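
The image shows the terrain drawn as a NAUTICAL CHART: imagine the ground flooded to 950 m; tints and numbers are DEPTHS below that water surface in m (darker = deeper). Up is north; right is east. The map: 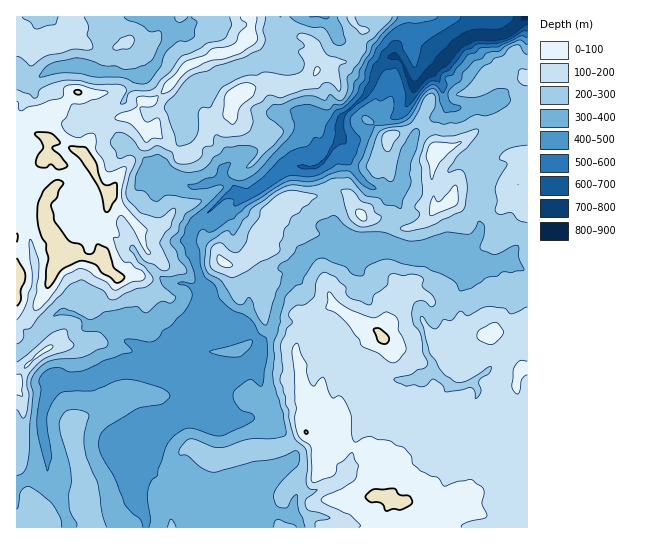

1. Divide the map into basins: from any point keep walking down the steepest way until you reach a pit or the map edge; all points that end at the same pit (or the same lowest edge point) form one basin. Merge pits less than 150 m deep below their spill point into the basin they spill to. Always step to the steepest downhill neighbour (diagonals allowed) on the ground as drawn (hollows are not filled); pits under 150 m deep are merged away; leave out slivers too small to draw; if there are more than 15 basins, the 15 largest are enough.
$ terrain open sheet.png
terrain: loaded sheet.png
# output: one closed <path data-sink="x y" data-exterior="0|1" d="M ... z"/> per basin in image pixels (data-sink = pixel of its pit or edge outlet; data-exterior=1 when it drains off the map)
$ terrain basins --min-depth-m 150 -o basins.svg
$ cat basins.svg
<path data-sink="526 17" data-exterior="1" d="M527 16l-176 0 1 5 11 10-4 20-8 9-17 3-8 5-8 1-11 12-14 4-20-1-6 3-21 2 7-8 0-12-12-22-15 6-13 2-27 12-33 34-10 0-10 16-15 0-17 10-8 7-10 19-48-20-19-2 1 397 511-1z"/><path data-sink="163 17" data-exterior="1" d="M250 16l-233 0-1 114 27 6 40 17 10-19 8-7 17-10 15 0 10-16 10 0 33-34 27-12 13-2 13-5 12-15 1-14z"/><path data-sink="325 17" data-exterior="1" d="M350 16l-99 0 0 17-10 13 12 23 0 12-2 5-6 3 16-1 12-4 20 1 10-2 7-3 8-11 8-1 8-5 17-3 9-11 0-11 3-7z"/>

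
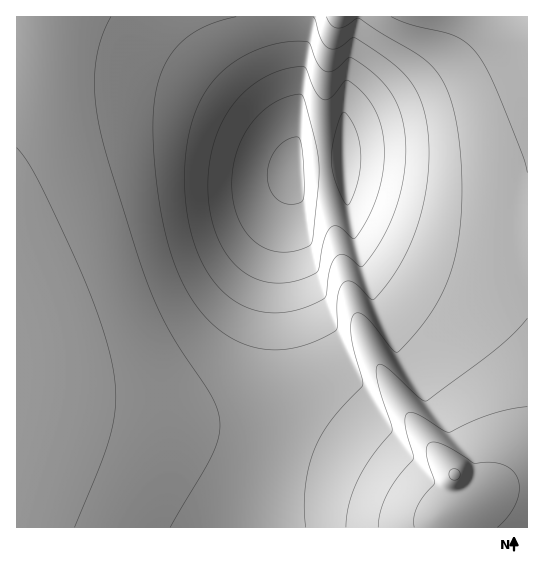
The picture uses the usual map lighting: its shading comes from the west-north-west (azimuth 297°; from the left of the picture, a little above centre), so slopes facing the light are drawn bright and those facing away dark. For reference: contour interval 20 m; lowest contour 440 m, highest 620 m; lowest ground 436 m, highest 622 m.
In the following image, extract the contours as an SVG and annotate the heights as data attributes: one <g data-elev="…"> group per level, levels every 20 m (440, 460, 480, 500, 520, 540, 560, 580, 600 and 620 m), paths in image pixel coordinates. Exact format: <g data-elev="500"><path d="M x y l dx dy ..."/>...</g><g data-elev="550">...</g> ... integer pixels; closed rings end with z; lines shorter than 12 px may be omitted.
<g data-elev="440"><path d="M285 203l-8-4-7-9-3-11 1-12 4-12 7-10 10-6 9-2 3 4 2 17 1 40-2 3-4 2-7 1z"/></g><g data-elev="460"><path d="M275 251l-10-3-10-6-8-8-7-11-5-13-3-13 0-15 1-15 3-14 6-14 7-12 8-10 10-10 11-6 12-5 11-2 2 3 3 9 10 37 3 19 0 21-6 56-3 6-9 4-14 3z"/><path d="M347 205l-4-5-7-17-5-21 4-27 4-16 4-7 6 5 6 12 4 12 2 13-1 15-3 14-6 17z"/></g><g data-elev="480"><path d="M267 282l-14-5-14-8-11-12-9-15-6-19-4-20-1-21 2-21 5-20 6-18 10-16 11-13 13-11 16-9 16-6 16-1 4 3 8 21 7 8 4 1 5-3 12-15 4-2 12 9 10 11 9 15 5 18 1 20-1 21-4 17-6 17-9 17-9 13-4 0-12-11-6-1-4 4-4 8-6 29-2 5-12 6-14 4-12 1z"/></g><g data-elev="500"><path d="M270 313l-20-4-19-10-16-16-13-20-9-25-6-28-3-31 2-30 5-24 8-22 10-17 14-16 18-12 21-10 23-6 21-1 4 3 7 18 8 9 4 1 5-2 13-12 4 0 22 15 15 16 9 16 7 20 2 22-2 26-5 25-9 25-12 23-15 20-4 0-13-11-8 0-4 4-4 8-5 31-12 6-15 6-15 2z"/></g><g data-elev="520"><path d="M313 17l2 3 6 18 6 9 4 2 6 0 14-11 4 0 38 25 18 19 9 17 7 23 2 27-1 29-6 33-11 31-14 28-19 25-4 4-3 0-16-15-5-3-5 1-4 4-3 8-1 32-2 5-14 8-16 6-15 4-15 1-22-3-22-9-18-14-18-20-13-23-11-28-9-34-6-38-3-39 0-31 4-25 7-20 11-17 16-15 20-10 25-7"/></g><g data-elev="540"><path d="M170 527l43-73 6-19 1-16-3-10-5-12-39-59-20-40-15-43-34-108-8-38-1-34 4-30 12-28"/><path d="M326 17l5 8 7 3 7-1 10-8 4-1 60 38 11 9 8 9 11 21 8 30 4 38 1 43-5 44-11 36-19 32-27 32-3 2-4-2-20-26-10-9-6-2-4 3-2 9 0 13 12 47-32 36-10 14-7 15-5 17-4 20-1 20 2 20"/></g><g data-elev="560"><path d="M75 527l26-63 10-31 5-30-2-29-11-44-21-56-44-94-11-19-10-13"/><path d="M527 318l-12 15-18 16-71 52-8-4-31-29-5-3-4 0-2 5 2 12 13 43 1 6-21 26-14 24-8 24-3 22"/><path d="M391 17l20 8 42 10 12 7 9 8 11 16 11 23 27 66 4 18"/></g><g data-elev="580"><path d="M527 407l-18 2-19 5-41 18-6-2-25-16-7-2-4 1-2 5 0 8 8 32-16 21-10 15-7 17-2 16"/></g><g data-elev="600"><path d="M497 527l13-13 8-16 1-13-5-12-7-6-8-4-10-1-15 1-25-16-15-5-6 3-2 6 8 32-11 14-6 10-3 11 0 9"/></g><g data-elev="620"><path d="M451 479l4 1 4-2 1-4-2-4-4-1-4 2-1 4z"/></g>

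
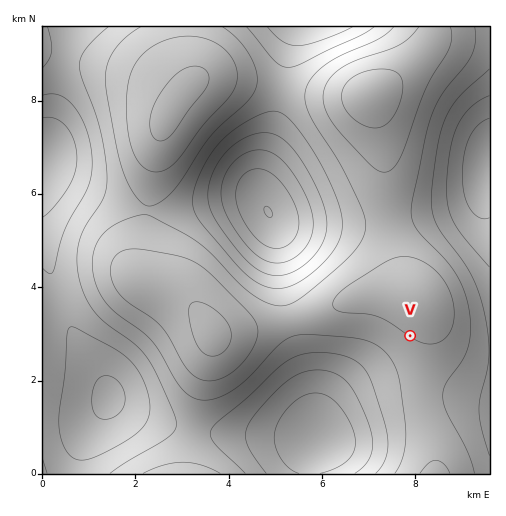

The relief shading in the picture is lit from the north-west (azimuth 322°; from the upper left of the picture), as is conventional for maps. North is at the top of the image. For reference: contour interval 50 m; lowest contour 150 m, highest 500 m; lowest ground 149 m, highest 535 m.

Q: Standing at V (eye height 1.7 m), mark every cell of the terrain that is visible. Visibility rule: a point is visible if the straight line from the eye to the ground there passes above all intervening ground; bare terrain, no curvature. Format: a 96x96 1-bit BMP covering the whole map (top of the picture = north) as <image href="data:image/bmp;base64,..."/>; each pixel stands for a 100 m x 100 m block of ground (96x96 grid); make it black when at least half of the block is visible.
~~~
<image width="96" height="96" href="data:image/bmp;base64,Qk2+BAAAAAAAAD4AAAAoAAAAYAAAAGAAAAABAAEAAAAAAIAEAAATCwAAEwsAAAIAAAAAAAAA////AAAAAAD/wA///////////8D4AB///////////+DgAB///////gP///iAAB//////+AD///8AAB//////8AB///8AAAf/////4AA///8AAAD/////wAAf//8AAAA/////wAAf//4AAAAP////wAAP//wAAAAD////gAAP//gAAAAA////gAAP//gAAAAAf///gAAP//AAAAAAP///gAAP/+AAAAAAH///gAAf/8AAAAAAD///gAAf/4AAAAAAD///gAA//4AAAAAAB///gAA//wAAAAAAB///gAB//gAAAAAAB///wAB//AAAAAAAB///wAB//AAAAAAAB///4AD/+AAAAAAAB///4AD/8AAAAAAAB///8AD/8AAAAAAAB////AD/4AAAAAAAB////wD/wAAAAAAAB////+H/wAAAAAAAB///////gAAAAAAAB///////gAAAAAAAB///////gAAAAAAAB///////gAAAAAAAB///////gAAAAAAAB///////gAAAAAAAB///H///AAAAAAAAD//wB//wAAAAAAAAD/+AAf/AAAAAAAAAH/4AAP+AAAAAAAAAH/wAAD4AAAAAAAAAP/AAAAAAAAAAAAAAf+AAAAAAAAAAAAAAf4AAAAAAAAAAAAAA/wAAAAAAAAAAAAAB/gAAAAAAAAAAAAAB/AAAAAAAAAAAAAAB8AAAAAAAAAAAAAAB4AAAAAAAAAAAAAABwAAAAAAAAAAAAAAAAAAAAAAAAAAAAAAAAAAAAAAAAAAAAAAAAAAAAAAAAAAAAAAAAAAAAAAAAAAAAAAAAAAAAAAAAAAAAAAAAAAAAAAAAAAAAAAAAAAAAAAAAAAAAAAAAAAAAAAAAAAAAAAAAAAAAAAAAAAAAAAAAAAAAAAAAAAAAAAAAAAAAAAAAAAAAAAAAAAAAAAAAAAAAAAAAAAAAAAAAAAAAAAAAAAAAAAAAAAAAAAAAAAAAAAAAAAAAAAAAAAAAAAAAAAAAAAAAAAAAAAAAAAAAAAAAAAAAAAAAAAAAAAAAAAAAAAAAAAAAAAAAAAAAAAAAAAAAAAAAAAAAAAAAAAAAAAAAAAAAAAAAAAAAAAAAAAAAAAAAAAAAAAAAAAAAAAAAAAAAAAAAAAAAAAAAAAAAAAAAAAAAAAAAAAAAAAAAAAAAAAAAAAAAAAAAAAAAAAAAAAAAAAAAAAAAAAAAAAAAAAAAAAAAAAAAAAAAAAAAAAAAAAAAAAAAAAAAAAAAAAAAAAAAAAAAAAAAAAAAAAAAAAAAAAAAAAAAAAAAAAAAAAAAAAAAAAAAAAAAAAAAAAAAAAAAAAAAAAAAAAAAAAAAAAAAAAAAAAAAAAAAAAAAAAAAAAAAAAAAAAAAAAAAAAAAAAAAAAAAAAAAAAAAAAAAAAAAAAAAAAAAAAAAAAAAAAAAAAAAAAAAAAAAAAAAAAAAAAAAAAAAAAAAAAAAAAAAAAAAAAAAAAAAAAAAAAAAAAAAAAAAAAAAAAAAAAAAAAAAAAAAAAAAAAAAAAAAAAAAAAAAAAAAAAAAAA="/>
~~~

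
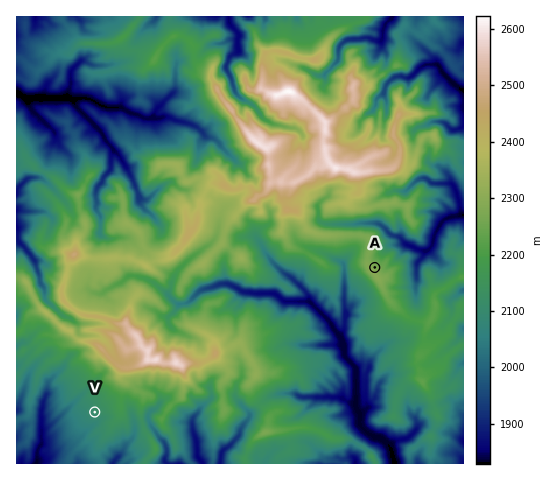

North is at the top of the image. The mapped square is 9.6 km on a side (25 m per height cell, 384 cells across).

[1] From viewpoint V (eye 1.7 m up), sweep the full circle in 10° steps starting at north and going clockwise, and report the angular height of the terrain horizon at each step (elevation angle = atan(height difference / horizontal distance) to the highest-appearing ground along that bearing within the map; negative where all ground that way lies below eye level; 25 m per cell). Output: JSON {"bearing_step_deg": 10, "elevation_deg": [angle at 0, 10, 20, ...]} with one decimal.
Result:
{"bearing_step_deg": 10, "elevation_deg": [13.3, 15.5, 16.9, 17.9, 16.4, 15.5, 12.9, 8.1, 7.4, 6.9, 5.8, 4.8, 4.3, 3.6, 2.4, 1.3, 0.1, -0.8, -1.9, -3.3, -4.9, -5.8, -6.6, -6.4, -5.9, -4.5, -4.1, -3.0, -1.8, -1.0, -0.1, 1.3, 2.0, 3.9, 7.9, 10.0]}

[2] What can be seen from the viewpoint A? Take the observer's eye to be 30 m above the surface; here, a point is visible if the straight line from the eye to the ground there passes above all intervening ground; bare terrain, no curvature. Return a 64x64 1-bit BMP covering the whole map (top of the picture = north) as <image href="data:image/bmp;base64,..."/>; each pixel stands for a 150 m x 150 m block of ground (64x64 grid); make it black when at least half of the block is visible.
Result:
<image width="64" height="64" href="data:image/bmp;base64,Qk0+AgAAAAAAAD4AAAAoAAAAQAAAAEAAAAABAAEAAAAAAAACAAATCwAAEwsAAAIAAAAAAAAA////AAAAAAAAAAAAAAAQAAAAAAAAADAAAAAAAAAAYAAAAAAAAAPAAAAAAAAYHwAAAAAAAB//AAAAAAAACPoaAAAAAAAf+A4AAAAAAA/cBgAAAAAAAAAGAAAAAAAAAAYAAAAAAABAAwAAAAAAN/AA4AAAAAA/+AB4AAABhD/8AIAAABuMf/gAwAAAOw7/4ABwAAA4D/4AAHAAAHge/+AAYAAA+H7/wAAgAADw/v/AAOAAAPAef4AB8AAAxB58AAAwAQBYH/AAADADAHGGAQAAMAGAQMACAAAcAYQAwDwACAcAABBQeAgcJwAAMDDwCDoHAIACAOAwOA8AAAEAwfw4DwAAAMYB/zgOAAAA4gN/4M4AAAByAkADhAAAADMCwAeAAAAAMAPNDwAAAAAgAM//AAAAACBg4cAAAAAAAAPg4AAAAAAAD/AAAAAAAAAA//8AAAAAAAA//4AAAAAAAAgCgAAAAAAAAAAAAAAAAAAAAAAAAAAAAAAAAAAAAAAAAAAQAAAAAAAAAAAAAAAAAAAAAAAAAAAAAAAAAAAAAAAAAAAAAAAAAAAAAAAAAAAAAAAAAAAAAAAAAAAAAAAAAAAAAAAAAAAAAAAAAAAAAAAAAAAAAAAAAAAAAAAAAAAAAAAAAAAAAAAAAAAAAAAAAAAAAAAAAAAAAAAAAAAAAAAAAAAAAAAAAAAAAA=="/>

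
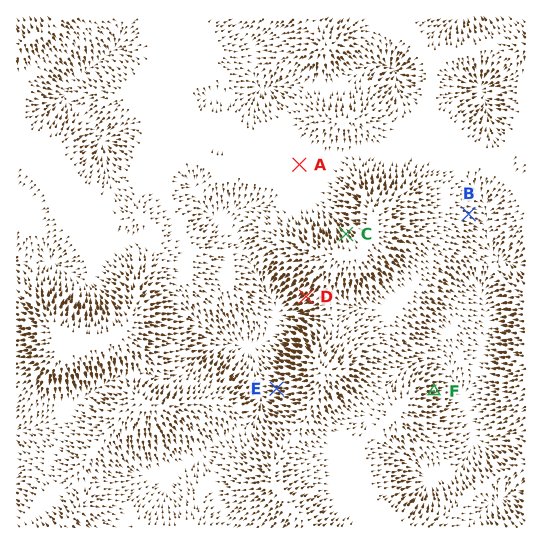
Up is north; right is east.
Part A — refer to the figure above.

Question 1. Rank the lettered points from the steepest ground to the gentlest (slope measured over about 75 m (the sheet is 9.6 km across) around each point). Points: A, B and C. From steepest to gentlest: C B A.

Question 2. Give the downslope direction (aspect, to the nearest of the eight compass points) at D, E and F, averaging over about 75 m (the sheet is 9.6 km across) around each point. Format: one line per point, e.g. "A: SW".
D: SW
E: W
F: E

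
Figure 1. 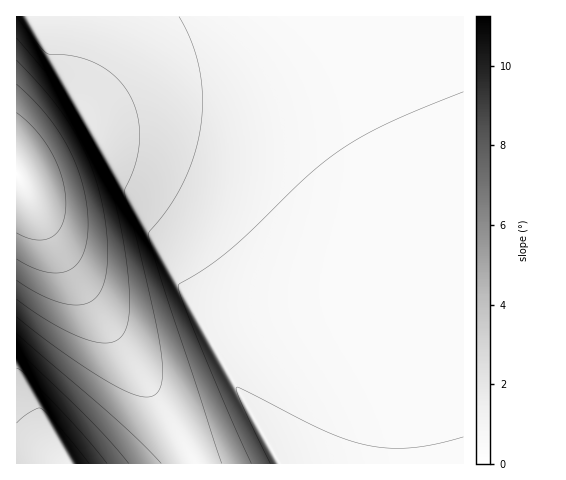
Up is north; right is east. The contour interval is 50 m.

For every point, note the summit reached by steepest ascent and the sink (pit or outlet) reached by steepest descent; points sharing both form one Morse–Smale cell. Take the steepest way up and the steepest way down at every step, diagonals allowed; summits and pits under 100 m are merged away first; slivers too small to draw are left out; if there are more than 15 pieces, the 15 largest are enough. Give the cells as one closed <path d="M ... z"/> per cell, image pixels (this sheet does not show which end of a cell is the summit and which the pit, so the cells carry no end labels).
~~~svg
<path d="M463 16l-405 1-1 50-26 23-15 18 0 66 58 100 95 143 17 30 7 17 271-1z"/><path d="M17 175l-1 288 176 1-3-12-20-35-95-143z"/><path d="M57 16l-41 1 1 90 4-6 36-34z"/>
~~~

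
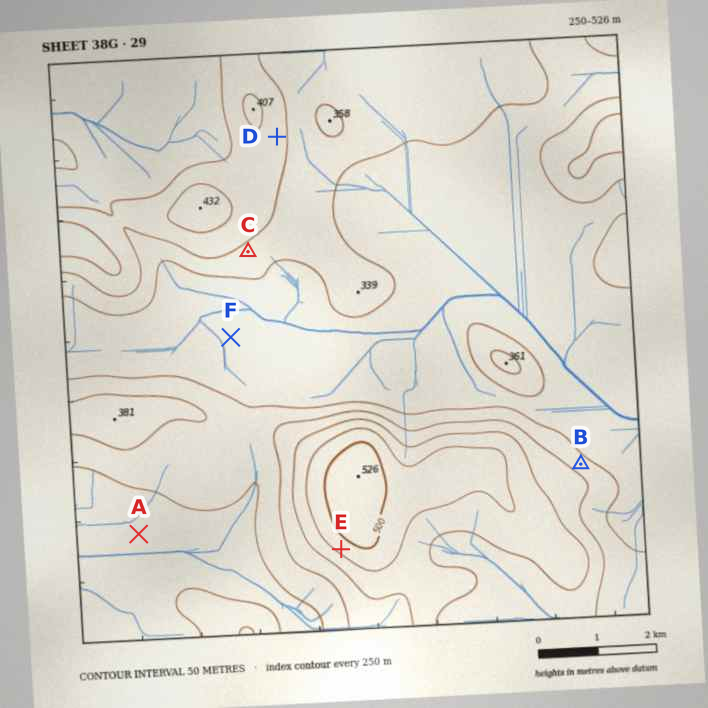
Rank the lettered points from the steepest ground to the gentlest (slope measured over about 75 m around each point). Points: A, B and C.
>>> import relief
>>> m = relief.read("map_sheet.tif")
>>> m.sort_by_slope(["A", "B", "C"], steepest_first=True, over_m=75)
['B', 'C', 'A']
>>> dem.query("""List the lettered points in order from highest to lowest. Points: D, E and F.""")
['E', 'D', 'F']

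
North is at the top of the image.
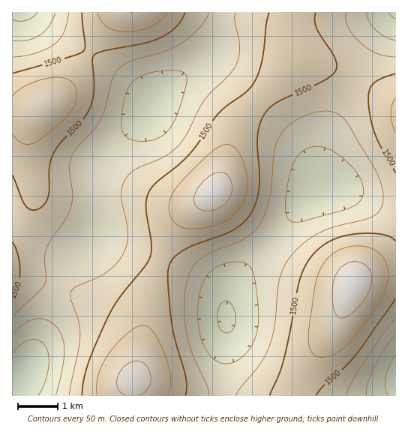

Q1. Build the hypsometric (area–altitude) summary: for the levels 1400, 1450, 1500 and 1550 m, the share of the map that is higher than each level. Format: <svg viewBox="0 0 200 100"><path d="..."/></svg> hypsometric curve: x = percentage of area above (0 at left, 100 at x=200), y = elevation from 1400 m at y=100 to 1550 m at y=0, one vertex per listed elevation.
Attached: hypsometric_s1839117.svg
<svg viewBox="0 0 200 100"><path d="M174 100l-50-33-53-34-45-33"/></svg>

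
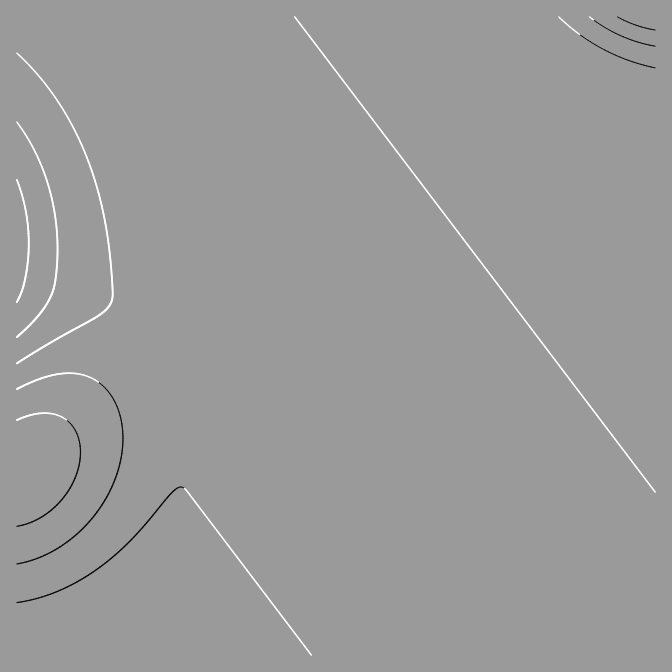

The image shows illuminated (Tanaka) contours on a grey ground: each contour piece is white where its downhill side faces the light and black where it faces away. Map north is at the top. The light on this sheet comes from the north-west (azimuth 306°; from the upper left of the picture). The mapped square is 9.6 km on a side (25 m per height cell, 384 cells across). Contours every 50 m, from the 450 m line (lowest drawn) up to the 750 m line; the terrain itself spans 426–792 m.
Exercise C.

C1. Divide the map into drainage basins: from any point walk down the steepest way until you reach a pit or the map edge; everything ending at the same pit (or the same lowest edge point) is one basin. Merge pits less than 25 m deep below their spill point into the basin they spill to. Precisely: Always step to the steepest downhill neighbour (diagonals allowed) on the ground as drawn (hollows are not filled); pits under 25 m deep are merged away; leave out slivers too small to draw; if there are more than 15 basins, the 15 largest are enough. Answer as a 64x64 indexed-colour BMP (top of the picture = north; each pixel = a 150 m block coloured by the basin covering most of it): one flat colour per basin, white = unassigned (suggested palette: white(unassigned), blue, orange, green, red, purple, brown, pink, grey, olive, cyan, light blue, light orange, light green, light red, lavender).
<image width="64" height="64" href="data:image/bmp;base64,Qk12CAAAAAAAAHYAAAAoAAAAQAAAAEAAAAABAAQAAAAAAAAIAAATCwAAEwsAABAAAAAAAAAA////ALR3HwAOf/8ALKAsACgn1gC9Z5QAS1aMAMJ34wB/f38AIr28AM++FwDox64AeLv/AIrfmACWmP8A1bDFABERERERERERERERERERERERERERERERERERERERERERERERERERERERERERERERERERERERERERERERERERERERERERERERERERERERERERERERERERERERERERERERERERERERERERERERERERERERERERERERERERERERERERERERERERERERERERERERERERERERERERERERERERERERERERERERERERERERERERERERERERERERERERERERERERERERERERERERERERERERERERERERERERERERERERERERERERERERERERERERERERERERERERERERERERERERERERERERERERERERERERERERERERERERERERERERERERERERERERERERERERERERERERERERERERERERERERERERERERERERERERERERERERERERERERERERERERERERERERERERERERERERERERERERERERERERERERERERERERERERERERERERERERERERERERERERERERERERERERERERERERERERERERERERERERERERERERERERERERERERERERERERERERERERERERERERERERERERERERERERERERERERERERERERERERERERERERERERERERERERERERERERERERERERERERERERERERERERERERERERERERERERERERERERERERERERERERERERERERERERERERERERERERERERERERERERERERERERERERERERERERERERERERIhEREREREREREREREREREREREREREREREREREREREREiIRERERERERERERERERERERERERERERERERERERERESIiERERERERERERERERERERERERERERERERERERERERIiIhEREREREREREREREREREREREREREREREREREREREiIiIRERERERERERERERERERERERERERERERERERERESIiIiERERERERERERERERERERERERERERERERERERERIiIiIhEREREREREREREREREREREREREREREREREREREiIiIiIRERERERERERERERERERERERERERERERERERESIiIiIiIRERERERERERERERERERERERERERERERERERIiIiIiIiEREREREREREREREREREREREREREREREREREiIiIiIiIhERERERERERERERERERERERERERERERERESIiIiIiIiIhERERERERERERERERERERERERERERERERIiIiIiIiIiIREREREREREREREREREREREREREREREREiIiIiIiIiIiIRERERERERERERERERERERERERERERESIiIiIiIiIiIiERERERERERERERERERERERERERERERIiIiIiIiIiIiIiEREREREREREREREREREREREREREREiIiIiIiIiIiIiIhERERERERERERERERERERERERERESIiIiIiIiIiIiIiIRERERERERERERERERERERERERERIiIiIiIiIiIiIiIiIREREREREREREREREREREREREREiIiIiIiIiIiIiIiIiERERERERERERERERERERERERESIiIiIiIiIiIiIiIiIhERERERERERERERERERERERERIiIiIiIiIiIiIiIiIiIhEREREREREREREREREREREREiIiIiIiIiIiIiIiIiIiIRERERERERERERERERERERESIiIiIiIiIiIiIiIiIiIiERERERERERERERERERERERIiIiIiIiIiIiIiIiIiIiIiEREREREREREREREREREREiIiIiIiIiIiIiIiIiIiIiIhERERERERERERERERERESIiIiIiIiIiIiIiIiIiIiIiIRERERERERERERERERERIiIiIiIiIiIiIiIiIiIiIiIiEREREREREREREREREREiIiIiIiIiIiIiIiIiIiIiIiIiERERERERERERERERESIiIiIiIiIiIiIiIiIiIiIiIiIhERERERERERERERERIiIiIiIiIiIiIiIiIiIiIiIiIiIREREREREREREREREiIiIiIiIiIiIiIiIiIiIiIiIiIiIRERERERERERERESIiIiIiIiIiIiIiIiIiIiIiIiIiIiERERERERERERERIiIiIiIiIiIiIiIiIiIiIiIiIiIiIhEREREREREREREiIiIiIiIiIiIiIiIiIiIiIiIiIiIiIhERERERERERESIiIiIiIiIiIiIiIiIiIiIiIiIiIiIiIRERERERERERIiIiIiIiIiIiIiIiIiIiIiIiIiIiIiIiEREREREREREiIiIiIiIiIiIiIiIiIiIiIiIiIiIiIiIiERERERERESIiIiIiIiIiIiIiIiIiIiIiIiIiIiIiIiIhERERERERIiIiIiIiIiIiIiIiIiIiIiIiIiIiIiIiIiIREREREREiIiIiIiIiIiIiIiIiIiIiIiIiIiIiIiIiIiERERERESIiIiIiIiIiIiIiIiIiIiIiIiIiIiIiIiIiIiERERERIiIiIiIiIiIiIiIiIiIiIiIiIiIiIiIiIiIiIREREREiIiIiIiIiIiIiIiIiIiIiIiIiIiIiIiIiIiIiERERESIiIiIiIiIiIiIiIiIiIiIiIiIiIiIiIiIiIiIhERER"/>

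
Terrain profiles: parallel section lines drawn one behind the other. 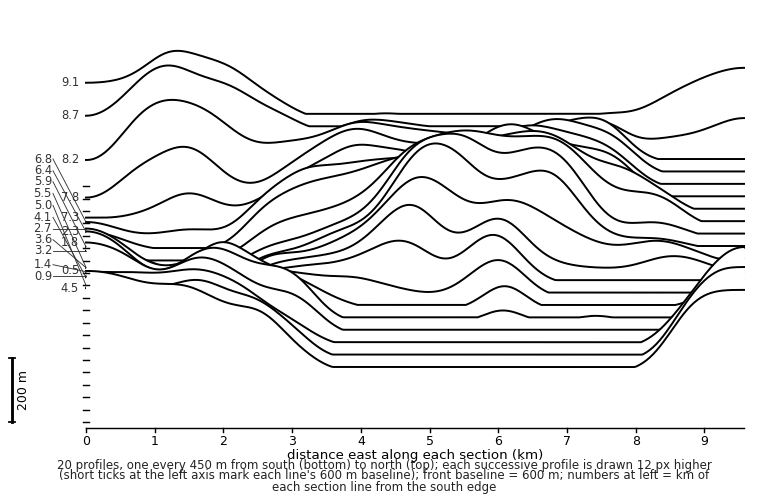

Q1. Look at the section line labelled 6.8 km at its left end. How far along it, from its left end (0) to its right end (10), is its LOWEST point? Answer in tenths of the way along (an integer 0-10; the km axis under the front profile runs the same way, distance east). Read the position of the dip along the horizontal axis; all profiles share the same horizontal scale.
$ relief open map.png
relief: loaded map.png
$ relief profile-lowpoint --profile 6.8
1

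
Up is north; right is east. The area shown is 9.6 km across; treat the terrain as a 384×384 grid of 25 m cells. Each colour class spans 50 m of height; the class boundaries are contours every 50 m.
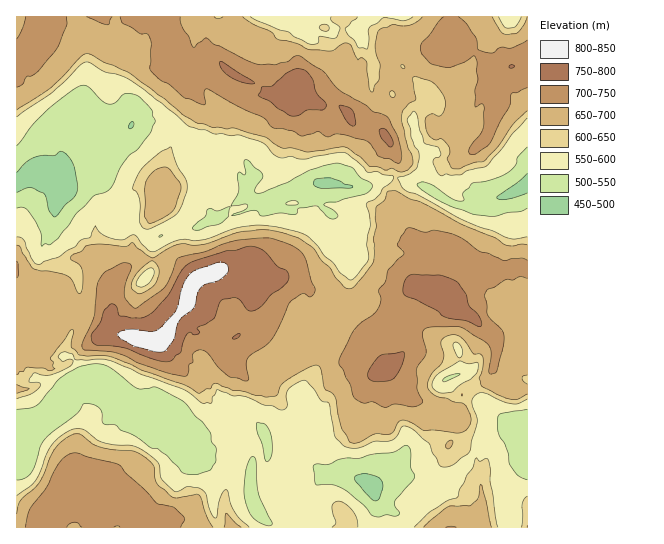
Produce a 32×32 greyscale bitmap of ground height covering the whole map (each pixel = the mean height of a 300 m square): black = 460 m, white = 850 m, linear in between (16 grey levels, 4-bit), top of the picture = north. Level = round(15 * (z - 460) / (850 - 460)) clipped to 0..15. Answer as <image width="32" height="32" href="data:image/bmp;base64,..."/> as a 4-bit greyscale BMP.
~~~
<image width="32" height="32" href="data:image/bmp;base64,Qk12AgAAAAAAAHYAAAAoAAAAIAAAACAAAAABAAQAAAAAAAACAAATCwAAEwsAABAAAAAAAAAAAAAAABEREQAiIiIAMzMzAERERABVVVUAZmZmAHd3dwCIiIgAmZmZAKqqqgC7u7sAzMzMAN3d3QDu7u4A////AJqqqqqqmGdTVVVlRFaIh1aKqqqqqYdmRFVVZCNVZ3dVaKqqqoZmVTVVREITRVV2VTaaqqh1RFVFVUMyIzVVZlM0iZiHZDNFRFVVRDM1ZlVDM2d2VDMzRVNVVWdmVndlMzM1VDMzM1VUVVV4h2eIZTNDM0MzMzVVVWVWiImYh2VUZTMzMzRnZnd1V4qqqGZmd2ZTM0VomImYh2eay6hUaIeIdlZ5u6iamIiIqry5dmiIiHerzu66qqmIiJq7qXaJmIiHnN3ey6qqmIiJqqmZqoiIiIu6vdy6uqiIiJqqvMmIiIiKqJvtzMypmIiKvMypiIiHiqZp3tzMyphnirzLqpmGZ4iYeLzdzLqHVXmqqqqqZVZ3d2eIm7updVV4qqqYd1Q1VVVUVFZ3dlVVeJmYdlVTI1VVd1Q0RERUVXiIdkREMgI1VYhlVDMzM0VndkQzIhEBM1aIZVQ0QyEjVlRVQzEQATNFd1VUNFVDNXd1Z2VDMiIzNFZVVVVndmeadWiYVEMzMzNFVWZniZmZqmZ4inVTMzMyNWeIiaqqu6hneIqXdUMzM1eJiarMy7mIdmiaqIhkRVV4qqq7zMqId3Z4iqmphlZomqqrqqyoh3h4iIqqqph3iJqqqYiJh4d4iaqZqqqoiIiaqYiIdlZleImqqIiaqYmaqpiIdlVVZWd4mohm"/>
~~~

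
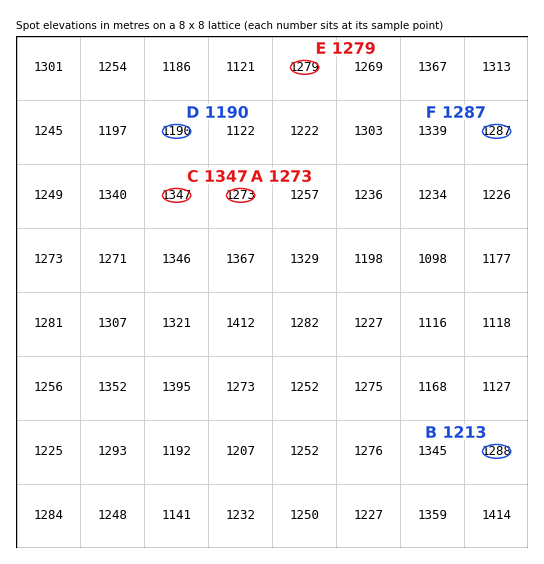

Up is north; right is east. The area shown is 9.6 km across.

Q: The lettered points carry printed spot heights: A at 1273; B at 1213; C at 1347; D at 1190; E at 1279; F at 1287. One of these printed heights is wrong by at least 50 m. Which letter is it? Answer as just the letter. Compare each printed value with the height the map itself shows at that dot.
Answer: B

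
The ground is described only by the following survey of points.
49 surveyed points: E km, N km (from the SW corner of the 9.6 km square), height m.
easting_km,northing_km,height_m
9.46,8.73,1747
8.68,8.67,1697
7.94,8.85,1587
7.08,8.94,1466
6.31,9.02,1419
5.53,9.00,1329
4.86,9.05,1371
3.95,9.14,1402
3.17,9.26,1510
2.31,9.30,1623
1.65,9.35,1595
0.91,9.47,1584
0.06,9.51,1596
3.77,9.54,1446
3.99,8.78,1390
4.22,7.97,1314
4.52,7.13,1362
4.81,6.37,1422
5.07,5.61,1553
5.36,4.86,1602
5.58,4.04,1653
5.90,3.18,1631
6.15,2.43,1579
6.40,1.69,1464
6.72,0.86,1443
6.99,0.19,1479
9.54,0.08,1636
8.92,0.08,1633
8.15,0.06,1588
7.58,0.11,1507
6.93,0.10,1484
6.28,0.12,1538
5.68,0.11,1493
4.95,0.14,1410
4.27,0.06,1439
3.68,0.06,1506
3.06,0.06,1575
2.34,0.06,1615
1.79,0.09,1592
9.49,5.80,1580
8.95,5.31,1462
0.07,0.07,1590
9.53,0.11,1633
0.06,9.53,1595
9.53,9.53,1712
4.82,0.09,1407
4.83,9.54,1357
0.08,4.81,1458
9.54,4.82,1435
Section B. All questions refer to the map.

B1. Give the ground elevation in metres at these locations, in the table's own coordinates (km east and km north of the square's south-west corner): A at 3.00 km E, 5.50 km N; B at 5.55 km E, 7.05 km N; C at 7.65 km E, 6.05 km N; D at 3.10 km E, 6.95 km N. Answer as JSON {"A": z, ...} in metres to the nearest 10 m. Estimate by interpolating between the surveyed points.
{"A": 1520, "B": 1450, "C": 1570, "D": 1430}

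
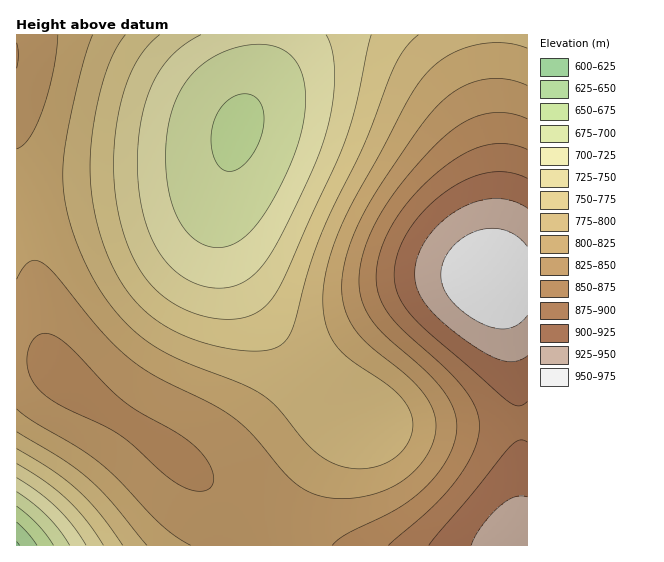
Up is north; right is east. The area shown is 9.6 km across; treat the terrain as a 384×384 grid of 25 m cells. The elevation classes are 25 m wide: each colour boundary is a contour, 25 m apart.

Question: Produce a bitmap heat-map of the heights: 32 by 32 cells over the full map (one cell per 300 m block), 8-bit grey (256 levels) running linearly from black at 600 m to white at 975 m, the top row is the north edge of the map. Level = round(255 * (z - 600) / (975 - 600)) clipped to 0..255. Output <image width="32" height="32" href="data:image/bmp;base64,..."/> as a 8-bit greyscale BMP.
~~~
<image width="32" height="32" href="data:image/bmp;base64,Qk02CAAAAAAAADYEAAAoAAAAIAAAACAAAAABAAgAAAAAAAAEAAATCwAAEwsAAAABAAAAAAAAAAAAAAEBAQACAgIAAwMDAAQEBAAFBQUABgYGAAcHBwAICAgACQkJAAoKCgALCwsADAwMAA0NDQAODg4ADw8PABAQEAAREREAEhISABMTEwAUFBQAFRUVABYWFgAXFxcAGBgYABkZGQAaGhoAGxsbABwcHAAdHR0AHh4eAB8fHwAgICAAISEhACIiIgAjIyMAJCQkACUlJQAmJiYAJycnACgoKAApKSkAKioqACsrKwAsLCwALS0tAC4uLgAvLy8AMDAwADExMQAyMjIAMzMzADQ0NAA1NTUANjY2ADc3NwA4ODgAOTk5ADo6OgA7OzsAPDw8AD09PQA+Pj4APz8/AEBAQABBQUEAQkJCAENDQwBEREQARUVFAEZGRgBHR0cASEhIAElJSQBKSkoAS0tLAExMTABNTU0ATk5OAE9PTwBQUFAAUVFRAFJSUgBTU1MAVFRUAFVVVQBWVlYAV1dXAFhYWABZWVkAWlpaAFtbWwBcXFwAXV1dAF5eXgBfX18AYGBgAGFhYQBiYmIAY2NjAGRkZABlZWUAZmZmAGdnZwBoaGgAaWlpAGpqagBra2sAbGxsAG1tbQBubm4Ab29vAHBwcABxcXEAcnJyAHNzcwB0dHQAdXV1AHZ2dgB3d3cAeHh4AHl5eQB6enoAe3t7AHx8fAB9fX0Afn5+AH9/fwCAgIAAgYGBAIKCggCDg4MAhISEAIWFhQCGhoYAh4eHAIiIiACJiYkAioqKAIuLiwCMjIwAjY2NAI6OjgCPj48AkJCQAJGRkQCSkpIAk5OTAJSUlACVlZUAlpaWAJeXlwCYmJgAmZmZAJqamgCbm5sAnJycAJ2dnQCenp4An5+fAKCgoAChoaEAoqKiAKOjowCkpKQApaWlAKampgCnp6cAqKioAKmpqQCqqqoAq6urAKysrACtra0Arq6uAK+vrwCwsLAAsbGxALKysgCzs7MAtLS0ALW1tQC2trYAt7e3ALi4uAC5ubkAurq6ALu7uwC8vLwAvb29AL6+vgC/v78AwMDAAMHBwQDCwsIAw8PDAMTExADFxcUAxsbGAMfHxwDIyMgAycnJAMrKygDLy8sAzMzMAM3NzQDOzs4Az8/PANDQ0ADR0dEA0tLSANPT0wDU1NQA1dXVANbW1gDX19cA2NjYANnZ2QDa2toA29vbANzc3ADd3d0A3t7eAN/f3wDg4OAA4eHhAOLi4gDj4+MA5OTkAOXl5QDm5uYA5+fnAOjo6ADp6ekA6urqAOvr6wDs7OwA7e3tAO7u7gDv7+8A8PDwAPHx8QDy8vIA8/PzAPT09AD19fUA9vb2APf39wD4+PgA+fn5APr6+gD7+/sA/Pz8AP39/QD+/v4A////ABsqO0tba3mFjpabnqChoaGio6Woq6+zucDHz9bc4eTlKThHV2Z1go2WnaGjpKSko6KioqOlp6uxt7/I0Nje4uM5R1ZkcoCLlZ2ipqeop6WjoZ+dnZ2eoaattb/J0dne4ExZZnN/ipSdo6epqqmopaKem5iWlJWXm6KrtcDK0tjbX2p2gYuUnKOoqqyrqqejn5uWko6Mi42Rl6GsuMPM09Vxe4WOlp2jqKusrKuopaCclpGLh4SDhIeOmKSwvMbN0IKLk5qgpairrKyrqKWhnZeRi4aBfXx9gYiSn6u4wsnMkZifpKeqq6yrqqekoZyYko2HgX15eHp+hZCcqbbAyMqcoqeqrKyrqqilop6blpKNiIN+e3l4en+Hkp+suMLJy6OprK6trKmmop+bl5OPi4eDgH17e3x/hY6ZprK+x83Pp6yurqyppKCblpKOioeEgX9+fX1/goePmKSwvMfP1NWpra6sqaSemJKNiISBfnx7e3x+gYWLkpqlsLzH0djc3KisrKmknpeQiYN+end1dXV3en+Fi5Odp7K+ydPc4uXkpqmopZ+Xj4d/eXNwbWxtb3N5gIiSnKezv8vW3+fs7eujpaSfmJCHfnVuaWVjY2Vpb3aAi5eksb7K1uHp8PT08Z+hn5qSiX91bGVgXFpbXWJqdH+Mmqm3xdPf6fH3+fn1nJ2blYyCeG1kXVdUUlNWXGVwfYybq7vJ1+Pt9fr8+/eZmpeQh31yZ15WUExLTFBWX2t5iZmqusnX4+30+fv69paXk4yDeG1iWFBKRkVGSlBaZnSElaa2xtTf6fD19/bylJSQiX90aV5UTEZCQEFESlRgbn6On7C/zdni6u7w8OyTko6GfHFmWlBIQj48PD9FTlpod4eYqLfF0Nrh5ujo5JORjIR6b2NYTkY/Ozg4O0BJVGFwf4+frrvG0Nfc39/ck5GLg3luYldNRD04NjU3PEROW2h3h5aksbzFzdLV1dKVkouDeG1hVkxDPDc0MzU5QElVYnB+jZqnsrvCx8rLyZeTjIN5bWFWTEM8NjMxMjY8RVBcaXeFkp6osbi9wMG/mpWOhHpuYldMQzw2MjAxNDpCTFhkcX6LlqCpr7S3uLaemJCGe3BkWE5FPTczMTEzOEBJVGBteYWQmaGnrK6vraGbkoh9cmZbUEc/OTQyMjQ4P0hSXWl1gIqTmqCkpqelpJ2Vi4B1aV5US0M8NzU0NTlASFFcZnF8hY2UmZyenp2noJeNg3htYlhPSEE8OTg5PEJJUVtkbniAh42SlZeXlaihmZCGfHJoXlZOSENAPj5BRUtSWmNsdHuCh4uOj4+Np6GakomAd25mXldRTEhGRUdKT1RbYmlwdnyAhIaHiIY="/>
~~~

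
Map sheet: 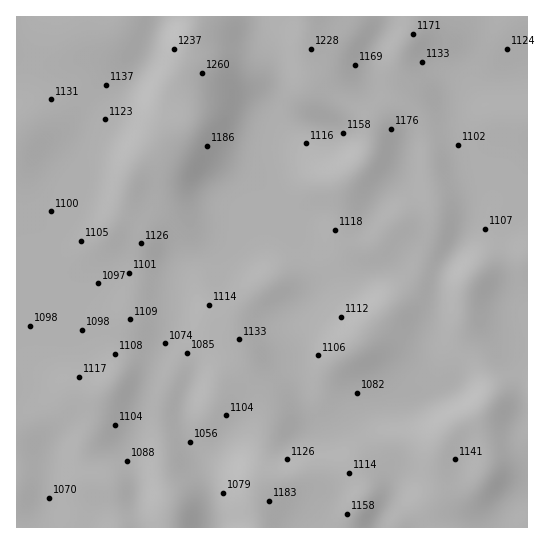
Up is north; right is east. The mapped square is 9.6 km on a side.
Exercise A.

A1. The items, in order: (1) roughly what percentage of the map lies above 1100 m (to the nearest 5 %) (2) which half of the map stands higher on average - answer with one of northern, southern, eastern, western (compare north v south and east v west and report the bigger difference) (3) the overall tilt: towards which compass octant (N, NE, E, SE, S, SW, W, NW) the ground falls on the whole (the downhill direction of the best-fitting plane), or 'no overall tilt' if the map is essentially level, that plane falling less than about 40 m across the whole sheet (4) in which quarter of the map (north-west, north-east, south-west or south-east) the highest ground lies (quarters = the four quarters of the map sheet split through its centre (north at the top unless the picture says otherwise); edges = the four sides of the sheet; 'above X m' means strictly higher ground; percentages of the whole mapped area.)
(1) About 75 % of the map lies above 1100 m.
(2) The northern half stands higher on average than the southern half.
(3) The general tilt is down to the south (the land rises towards the north).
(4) The highest point lies in the north-west quarter of the map.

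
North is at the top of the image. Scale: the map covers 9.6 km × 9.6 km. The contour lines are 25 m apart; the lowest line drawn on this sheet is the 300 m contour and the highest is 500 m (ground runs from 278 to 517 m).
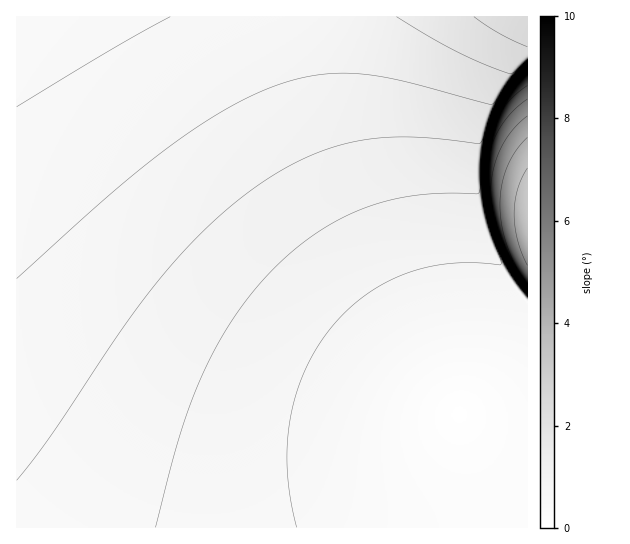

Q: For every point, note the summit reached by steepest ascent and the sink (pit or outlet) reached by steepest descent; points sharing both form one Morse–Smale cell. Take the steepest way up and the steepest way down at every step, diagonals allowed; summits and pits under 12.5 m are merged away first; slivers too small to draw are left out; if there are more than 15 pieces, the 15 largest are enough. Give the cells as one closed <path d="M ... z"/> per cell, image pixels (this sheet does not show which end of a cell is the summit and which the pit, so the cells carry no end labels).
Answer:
<path d="M307 16l-291 1 1 511 452-1-1-40-8-72-68-125-27-55-22-53-18-51-9-37-7-41z"/><path d="M519 16l-211 1 1 36 7 41 9 37 18 51 22 53 27 55 68 125 8 72 2 41 58-1 0-225-20-23-17-32-11-30-5-32 0-36 9-50 16-45 20-36z"/><path d="M527 16l-6 0-4 5-25 53-11 36-6 39 1 48 9 37 16 35 25 32 2 0z"/>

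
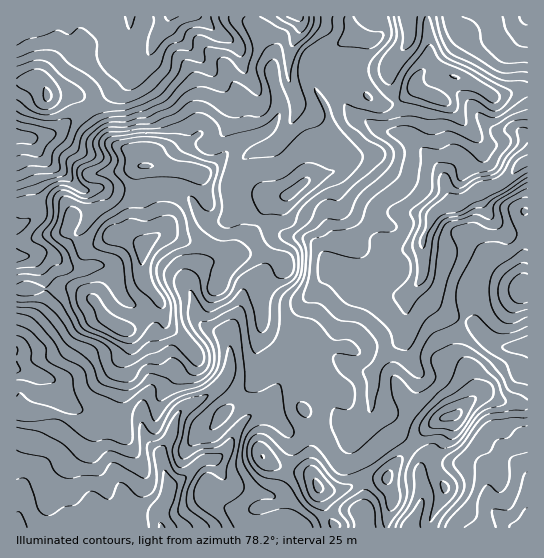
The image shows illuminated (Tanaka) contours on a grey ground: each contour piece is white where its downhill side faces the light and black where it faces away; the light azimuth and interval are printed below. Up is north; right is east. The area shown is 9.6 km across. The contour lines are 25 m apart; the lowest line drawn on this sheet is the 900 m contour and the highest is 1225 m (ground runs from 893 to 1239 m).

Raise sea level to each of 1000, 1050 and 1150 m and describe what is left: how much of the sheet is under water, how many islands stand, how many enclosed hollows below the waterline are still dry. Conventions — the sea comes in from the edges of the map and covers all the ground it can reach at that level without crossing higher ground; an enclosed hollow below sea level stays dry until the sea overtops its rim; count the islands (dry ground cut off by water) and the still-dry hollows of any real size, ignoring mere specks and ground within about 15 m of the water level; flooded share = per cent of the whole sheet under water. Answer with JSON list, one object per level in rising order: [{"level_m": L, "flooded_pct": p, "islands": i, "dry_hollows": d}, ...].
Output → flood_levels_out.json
[{"level_m": 1000, "flooded_pct": 25, "islands": 0, "dry_hollows": 0}, {"level_m": 1050, "flooded_pct": 52, "islands": 0, "dry_hollows": 0}, {"level_m": 1150, "flooded_pct": 92, "islands": 1, "dry_hollows": 0}]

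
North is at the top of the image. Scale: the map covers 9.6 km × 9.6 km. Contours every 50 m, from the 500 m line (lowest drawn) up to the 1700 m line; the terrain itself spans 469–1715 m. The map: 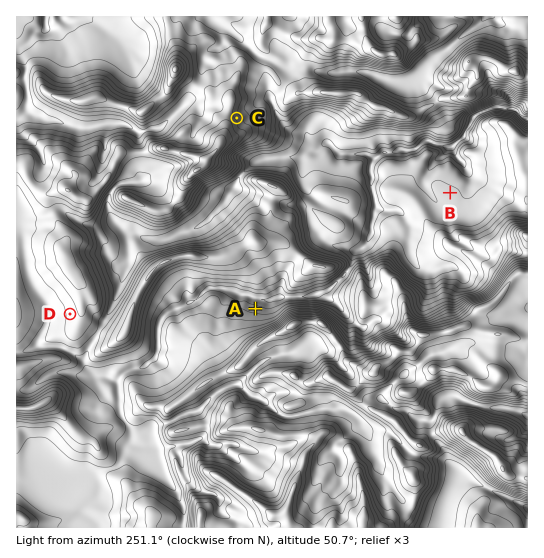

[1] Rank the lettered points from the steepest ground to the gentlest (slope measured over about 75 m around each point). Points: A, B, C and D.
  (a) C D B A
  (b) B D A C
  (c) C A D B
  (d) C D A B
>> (c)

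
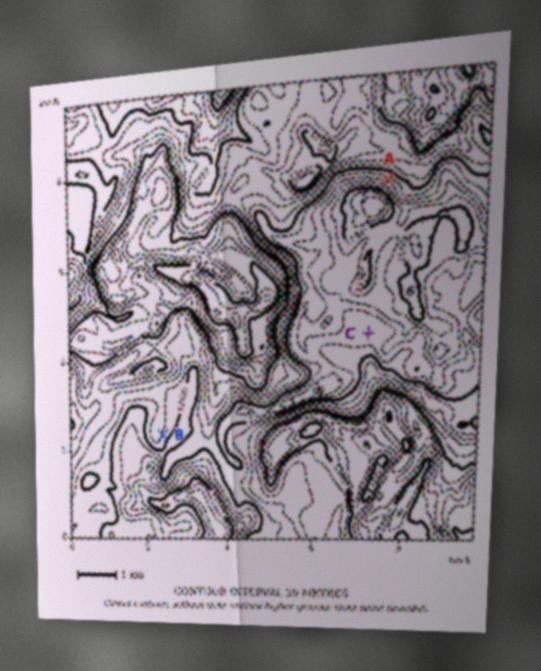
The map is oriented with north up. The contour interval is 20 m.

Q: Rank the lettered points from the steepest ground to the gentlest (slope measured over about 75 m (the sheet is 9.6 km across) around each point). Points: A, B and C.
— A B C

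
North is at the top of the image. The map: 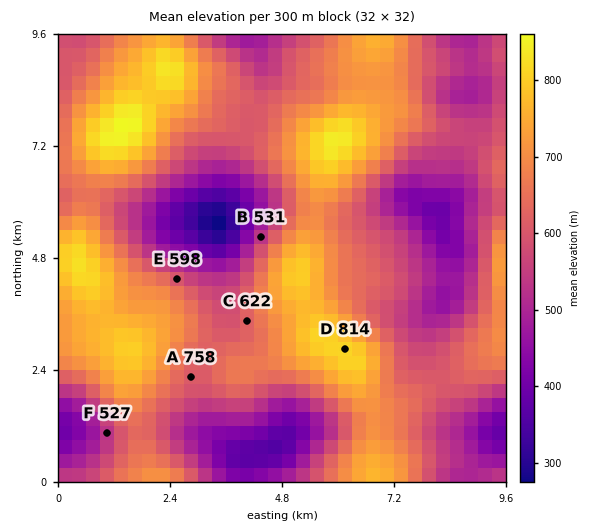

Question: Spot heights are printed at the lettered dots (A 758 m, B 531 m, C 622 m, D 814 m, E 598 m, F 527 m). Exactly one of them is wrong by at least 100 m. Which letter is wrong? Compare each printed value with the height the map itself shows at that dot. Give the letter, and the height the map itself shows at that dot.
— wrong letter A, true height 608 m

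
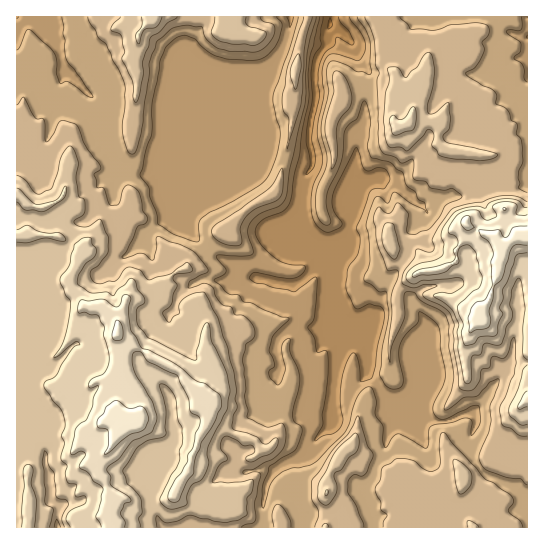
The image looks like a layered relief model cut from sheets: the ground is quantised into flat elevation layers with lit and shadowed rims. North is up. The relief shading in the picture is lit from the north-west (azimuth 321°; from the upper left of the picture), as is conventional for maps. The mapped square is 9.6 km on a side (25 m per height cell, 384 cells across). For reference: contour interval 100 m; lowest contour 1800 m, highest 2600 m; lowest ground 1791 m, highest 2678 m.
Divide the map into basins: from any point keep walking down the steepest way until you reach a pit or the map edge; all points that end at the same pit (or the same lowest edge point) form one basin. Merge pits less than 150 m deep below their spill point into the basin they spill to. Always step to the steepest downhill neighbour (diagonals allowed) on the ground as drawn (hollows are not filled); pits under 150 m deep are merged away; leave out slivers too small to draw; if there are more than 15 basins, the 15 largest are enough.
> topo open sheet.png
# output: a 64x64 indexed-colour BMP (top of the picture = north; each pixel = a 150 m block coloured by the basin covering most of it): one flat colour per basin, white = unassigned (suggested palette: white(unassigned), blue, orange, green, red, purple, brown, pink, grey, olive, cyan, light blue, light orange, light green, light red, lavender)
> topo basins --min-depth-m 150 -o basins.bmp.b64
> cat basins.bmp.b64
<image width="64" height="64" href="data:image/bmp;base64,Qk12CAAAAAAAAHYAAAAoAAAAQAAAAEAAAAABAAQAAAAAAAAIAAATCwAAEwsAABAAAAAAAAAA////ALR3HwAOf/8ALKAsACgn1gC9Z5QAS1aMAMJ34wB/f38AIr28AM++FwDox64AeLv/AIrfmACWmP8A1bDFACIiIiIRERERERERERERERERERERERERERERERERERERIiIiIiIhEREREREREREREREREREREREREREREREREREiIiIiIiIRERERERERERERERERERERERERERERERERESIiIiIiIhERERERERERERERERERERERERERERERERERIiIiIiIiEREREREREREREREREREREREREREREREREREiIiIiIiERERERERERERERERERERERERERERERERERESIiIiIiERERERERERERERERERERERERERERERERERERIiIiIiIREREREREREREREREREREREREREREREREREREiIiIiIhERERERERERERERERERERERERERERERERERESIiIiIiIRERERERERERERERERERERERERERERERERERIiIiIiIiEREREREREREREREREREREREREREREREREREiIiIiIiIhERERERERERERERERERERERERERERERERESIiIiIiIiERERERERERERERERERERERERERERERERERIiIiIiIiIiEREREREREREREREREREREREREREREREREiIiIiIiIiIRERERERERERERERERERERERERERERERESIiIiIiIiIhERERERERERERERERERERERERERERERERIiIiIiIiIiEREREREREREREREREREREREREREREREREiIiIiIiIiERERERERERERERERERERERERERERERERESIiIiIiIiIRERERERERERERERERERERERERERERERERIiIiIiIiIhEREREREREREREREREREREREREREREREREiIiIiIiIiERERERERERERERERERERERERERERERERESIiIiIiIiIRERERERERERERERERERERERERERERERERIiIiIiIiIREREREREREREREREREREREREREREREREREiIiIiIiIhERERERERERERERERERERERERERERERERESIiIiIiIiERERERERERERERERERERERERERERERERERIiIiIiIiIREREREREREREREREREREREREREREREREREiIiIiIiIRERERERERERERERERERERERERERERERERESIiIiIiIRERERERERERERERERERERERERERERERERERIiIiIhEREREREREREREREREREREREREREREREREREREiIiIhERERERERERERERERERERERERERERERERERERESIiIiERERERERERERERERERERERERERERERERERERERIiIiIREREREREREREREREREREREREREREREREREREREiIiIhERERERERERERERERERERERERERERERERERERESIiIiIRERERERERERERERERERERERERERERERERERERIiIiIhEREREREREREREREREREREREREREREREREREREiIiIjMRERERERERERERERERERERERERERERERERFEERIiIzMzMxERERERERERERERERERERERERERERERFEREEzMzMzMzMxERERERERERERERERERERERERERERREREQTMzMzMzMzERERERERERERERERERERERERERERRERERBMzMzMzMzMREREREREREREREREREREREREREREUREREEzMzMzMzMxERERERERERERERERERERERERERERFEREQTMzMzMzMzEREREREREREREREREREREREREREREURERDMzMzMzMzMRERERERERERERERERERERERERERERREREEzMzMzMzMxERERERERERERERERERERERERERERREREQRMzMzMzMzERERERERERERERERERERERERERERFERERBEzMzMzMzMREREREREREREREREREREREREREREUREREEzMzMzMzMxERERERERERERERERERERERERERERREREQTMzMzMzMzERERERERERERERERERERERERERRERERERBMzMzMzMzMxERERERERERERERERERERERERFEREREREMzMzMzMzMzEREREREREREREREREREREREREUREREREQzMzMzMzMzMRERERERERERERERERERERRBERRERERERDMzMzMzMzMxERERERERERERERERERERFEREREREREREMzMzMzMzMzERERERERERERERERERERERREREREREREQzMzMzMzMzMRERERERERERERERERERERFERERERERERDMzMzMzMzMxEREREREREREREREREREREUREREREREREMzMzMzMzMzERERERERERERERERERERERREREREREREQzMzMzMzMzMRERERERERERERERERERERRERERERERERDMzMzMzMzMxERERERERERERERERERERFEREREREREREMzMzMzMzMzERERERERERERERERERERFEREREREREREQzMzMzMzMzMREREREREREREREREREREURERERERERERDMzMzMzMzMxERERERERERERERERERERREREREREREREMzMzMzMzMzERERERERERERERERERERFEREREREREREQzMzMzMzMzERERERERERERERERERERFERERERERERERDMzMzMzMREREREREREREREREREREREURERERERERERE"/>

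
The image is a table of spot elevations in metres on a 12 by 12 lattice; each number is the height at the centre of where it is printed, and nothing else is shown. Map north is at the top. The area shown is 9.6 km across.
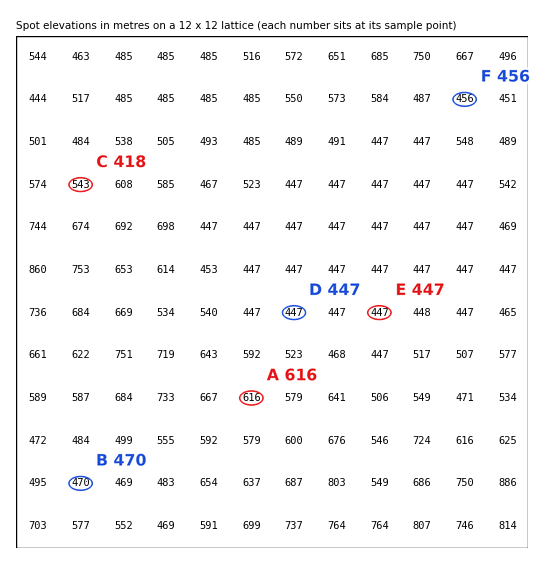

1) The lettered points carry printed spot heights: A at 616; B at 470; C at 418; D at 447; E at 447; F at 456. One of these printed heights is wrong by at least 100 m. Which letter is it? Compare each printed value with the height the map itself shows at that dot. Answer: C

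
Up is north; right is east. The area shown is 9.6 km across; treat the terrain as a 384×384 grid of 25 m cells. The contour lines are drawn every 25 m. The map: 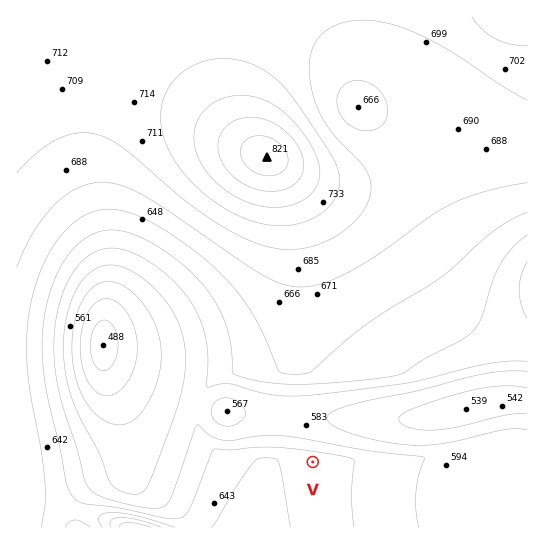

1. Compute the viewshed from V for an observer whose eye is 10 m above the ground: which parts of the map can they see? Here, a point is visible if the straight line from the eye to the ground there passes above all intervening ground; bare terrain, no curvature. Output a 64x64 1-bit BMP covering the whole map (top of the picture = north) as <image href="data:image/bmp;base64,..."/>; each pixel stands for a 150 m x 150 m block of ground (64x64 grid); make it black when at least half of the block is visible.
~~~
<image width="64" height="64" href="data:image/bmp;base64,Qk0+AgAAAAAAAD4AAAAoAAAAQAAAAEAAAAABAAEAAAAAAAACAAATCwAAEwsAAAIAAAAAAAAA////AAAAAADgA8AH/////+AOAAf/////4AAAB//////gAAAD/////+AAAAP/////8AAAA//////wAAAB//////AAAAH/////4AAAAf/////gAAAAAAP//+AAAAAAA///8AAAAB////7wAAAB/////vgAAAf////++AADn//////8AAH///////4AAf///////gAB////////AAD///////8AAB///////wAAAP//////AAAA//////8AAAH////8/wAAAf////D/AAAD////4P8AAAP////A/wAAB////4D/AAAP////gP+AAA////+A/4AAH////4D/wAA/////gP/gAP////+A//AD/////4D//A//////wP/////////g//////////j//////////v//////////////////////////////////////4H////////+AH////////gAP///////8AA////////AAB////+AfwAAH////gAAAAAf///4AAAAAA////AAAAAAD///4AAAAAAP//+AAAAAAAf//wAAAAAAB//+AAAAAAAH//gAAAAAAAf/8AAAAAAAB/wAAAAAAAAD+AAAAAAAAAPAAAAAAAAAAwAAAAAAAAACAAAAAAAAAAAAAAAAAAAAAAAAAAAAAAAAAAAAAAAAAAAAAAAAAAAAAAA=="/>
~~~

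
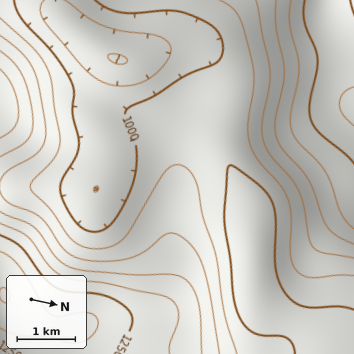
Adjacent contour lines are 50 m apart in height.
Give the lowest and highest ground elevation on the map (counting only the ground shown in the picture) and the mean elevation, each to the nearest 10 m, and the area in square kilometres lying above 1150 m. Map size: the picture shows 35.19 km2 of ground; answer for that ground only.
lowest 900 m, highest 1350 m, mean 1080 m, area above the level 8.9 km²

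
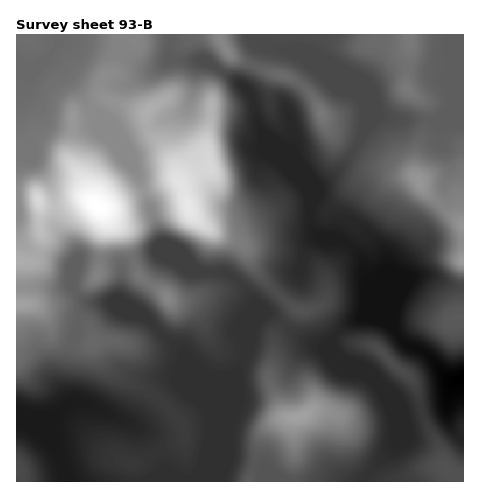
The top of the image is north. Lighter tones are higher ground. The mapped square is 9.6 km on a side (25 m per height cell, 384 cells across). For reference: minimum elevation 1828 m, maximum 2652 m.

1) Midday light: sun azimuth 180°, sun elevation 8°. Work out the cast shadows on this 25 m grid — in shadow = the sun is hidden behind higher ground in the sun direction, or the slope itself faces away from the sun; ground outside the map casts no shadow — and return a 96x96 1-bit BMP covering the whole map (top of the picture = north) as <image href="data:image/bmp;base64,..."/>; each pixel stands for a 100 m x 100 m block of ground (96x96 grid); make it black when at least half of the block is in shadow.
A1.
<image width="96" height="96" href="data:image/bmp;base64,Qk2+BAAAAAAAAD4AAAAoAAAAYAAAAGAAAAABAAEAAAAAAIAEAAATCwAAEwsAAAIAAAAAAAAA////AAAAAAAAAAAAAAAAAAAAAAAAAAAAAAGAAAAAAAAAAAAAAAHAAAAAAAAAAAAAAAHAAAAAAAE4AAAAAACAAAAAPgP4AAAAAAAAAAAAH4f4AAAAAAAAAAAAH4/4AAAAAAAAAAAADx/4AAAAAAAAAAAABx/wAAAAAAAAAAAAAD/wAAAAAAAAAAAAAD/gAAAAAABgAAAAAH/gAAAAAABwAAAAAH/AAAAAAAB8AAAAAP+AAAAAAAB/+AAYAP8AAAAAAAB//gf4AP8AAAAAAAA//z/4AH8AAAAAAAA////4AH8AAAAAAAA////4AH8AAAAAAAAf///4AH8AAAAAAAAD///4AD4AAAAAAAAD///wADwAAAAAAAAD///wAxgAAAAAAAAD///wD4AAAAAAAAAf///gP4AAAAAAAAAf///gf4AAAAAAAAAf///g/4AAAAAAAAAf///B/wAAAAAAAAAP//+D/wAAAAAAAAAN//8P/gAAAAAAAAAB/////AAAAA/4AAAB////+AAAAD/4AAAB////8AAAAD/4AAAC////4AAAAH/wAAAD////4AAAAP/wAAAAAA//4AAAAf/gAAAAAAP/4AAAAf/gAAAABAD/zwAAAP+AAAAAHwB/j7/8IB8AAAAAP4B/D//8YAAA/gAAf4A+D//4IAAB/4AA/wAeD/4AAAAD//AA/wAAB/gAAAAP//gA/gAAB/AAAAAf//AA/gAAAcAAAAAf/8AAPAAAAAAAAAA//gAAADAAAAAAAAA//AAAAHAAAAAAAAAf+AAAAPAAAA8AAAAf8AAAAPAAAB8AAAAP8AAAAfAAAB8AAAAH4AAAAOAAAAMAAAADgAAAAAAAAAAAAAAAAAAAAAAAAADAAAAAABAAAAAAAADAAAAgAHAAAAAAAACAAAAwAHAAAAAAAAEAAAAwAHAAAAAAAAMAAAAgAHAQAAAAAAMAAAOAACD8AAAAAAAAAB+AAAD8AAAAAAAPAb/AAAD+AAAAAAA/B//gAAD8MAAAAAB/D//gAAD8cAAAAAD/B//gAAD8cAAAAAD/A//AAAP44AAAAAD/B//AAA/4wAAAH8B/D//AAB/zAAAAf/B/D//AAB/wAAAAf/h/P/+A8B/gAAAAP/9///+B+B/gAAAAP/g///+B/D/AAAAAP/A///+B/z+AAAAAP+A///8B//8AAAAAP8A///8D//8AAAAAP8A///8D//4AAAAAP4A///4D//4AAAAAPwAf//4B/9wAAAAAHwAf//4B/8wAAAAAHgAe//wA/8AAABwAAAAe//wgf4AAAH4AAAAc//n8P8eAAP8AAAAc////H/+AAP4AAAAcf///3/+AAf4AAAAIf/////+AA/wAAAAIf/D///8AA/gAAAAAf8D///4AD/AAAAAAf4B///wAf+AAAAAAP8B///gH/+AAAAAAP8A///gf/8AAAAAAP8Af//A//gAAAAAAH4AP//D/+AAAAAAAB4AP/+P/8AAAAAAAAAAH/+f/4AAAAAAAAAAD/8fBwAAAAAAAAAAD8weAAAAAAAA="/>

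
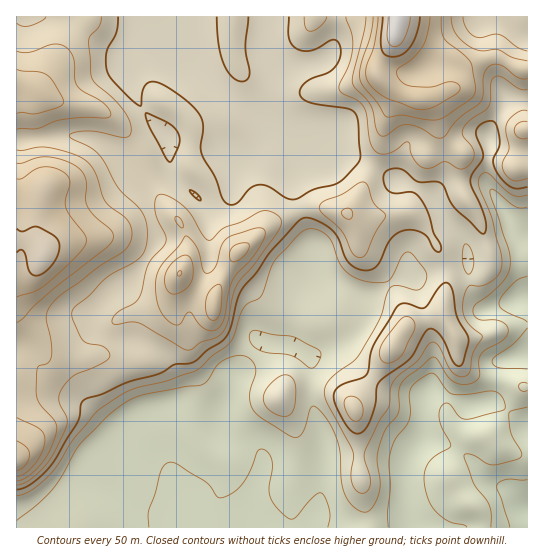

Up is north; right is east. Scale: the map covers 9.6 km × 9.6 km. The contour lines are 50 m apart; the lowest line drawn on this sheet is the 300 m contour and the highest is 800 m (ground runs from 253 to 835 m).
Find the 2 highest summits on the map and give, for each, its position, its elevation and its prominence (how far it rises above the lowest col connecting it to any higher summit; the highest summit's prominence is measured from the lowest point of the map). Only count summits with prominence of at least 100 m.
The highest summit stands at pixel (43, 257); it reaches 773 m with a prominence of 259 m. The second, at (179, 274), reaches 702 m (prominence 156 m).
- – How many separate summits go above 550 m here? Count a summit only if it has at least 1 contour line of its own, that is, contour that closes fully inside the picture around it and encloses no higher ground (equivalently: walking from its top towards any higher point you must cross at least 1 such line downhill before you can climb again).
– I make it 6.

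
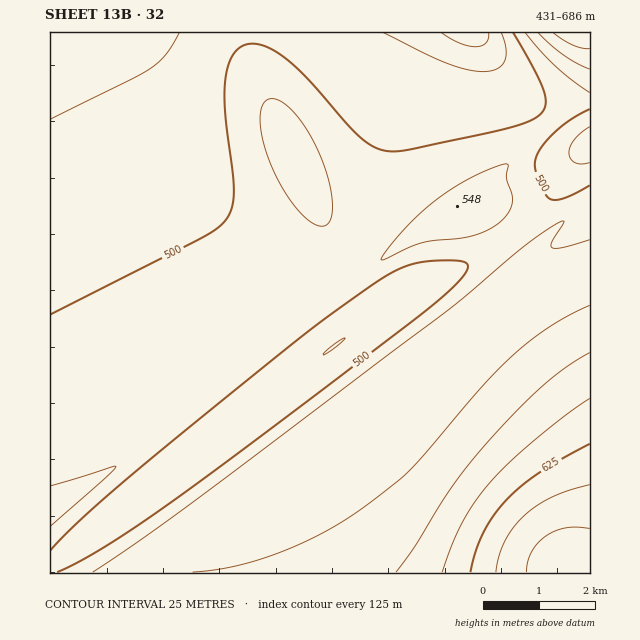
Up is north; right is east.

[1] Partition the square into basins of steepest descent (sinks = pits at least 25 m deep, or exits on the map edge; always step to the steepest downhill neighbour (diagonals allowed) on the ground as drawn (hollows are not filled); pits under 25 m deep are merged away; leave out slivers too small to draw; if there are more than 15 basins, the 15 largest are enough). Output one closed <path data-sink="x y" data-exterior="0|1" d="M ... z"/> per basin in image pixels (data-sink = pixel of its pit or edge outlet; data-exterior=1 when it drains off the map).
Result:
<path data-sink="333 347" data-exterior="0" d="M469 201l-7 1-113 79-44 37-255 198 0 56 512 1 0-7 4-2 24-4 0-155-15-26-42-58-31-49 25-24-32-36-7-4-17-4z"/><path data-sink="50 33" data-exterior="1" d="M249 32l-199 1 0 483 314-245-9-5-17-18-22-42-59-132-7-27z"/><path data-sink="469 33" data-exterior="1" d="M590 32l-340 0 0 15 7 27 9 23 65 140 12 17 12 12 11 4 108-76 90-78 18-17 8-14z"/><path data-sink="590 144" data-exterior="1" d="M590 86l-8 13-18 17-99 84 30 12 32 36-25 24 31 49 42 58 15 25z"/>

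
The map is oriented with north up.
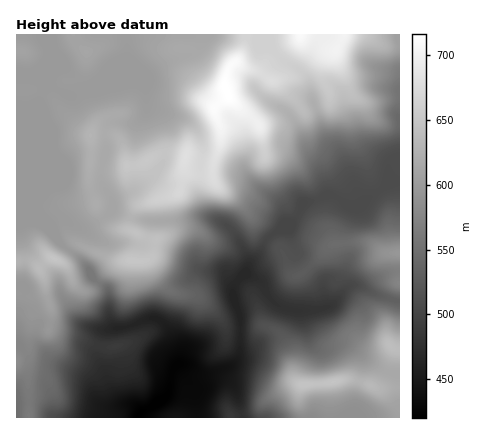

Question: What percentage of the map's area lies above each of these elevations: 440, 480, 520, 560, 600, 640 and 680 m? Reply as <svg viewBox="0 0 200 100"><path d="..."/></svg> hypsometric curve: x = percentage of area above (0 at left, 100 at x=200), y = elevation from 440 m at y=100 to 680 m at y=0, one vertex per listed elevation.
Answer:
<svg viewBox="0 0 200 100"><path d="M193 100l-17-17-30-16-27-17-38-17-51-16-22-17"/></svg>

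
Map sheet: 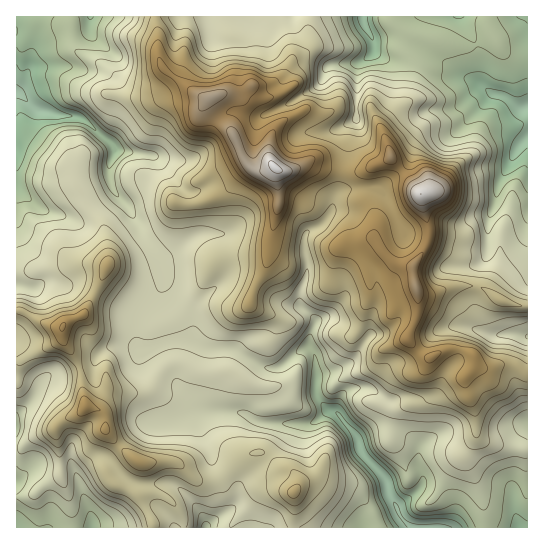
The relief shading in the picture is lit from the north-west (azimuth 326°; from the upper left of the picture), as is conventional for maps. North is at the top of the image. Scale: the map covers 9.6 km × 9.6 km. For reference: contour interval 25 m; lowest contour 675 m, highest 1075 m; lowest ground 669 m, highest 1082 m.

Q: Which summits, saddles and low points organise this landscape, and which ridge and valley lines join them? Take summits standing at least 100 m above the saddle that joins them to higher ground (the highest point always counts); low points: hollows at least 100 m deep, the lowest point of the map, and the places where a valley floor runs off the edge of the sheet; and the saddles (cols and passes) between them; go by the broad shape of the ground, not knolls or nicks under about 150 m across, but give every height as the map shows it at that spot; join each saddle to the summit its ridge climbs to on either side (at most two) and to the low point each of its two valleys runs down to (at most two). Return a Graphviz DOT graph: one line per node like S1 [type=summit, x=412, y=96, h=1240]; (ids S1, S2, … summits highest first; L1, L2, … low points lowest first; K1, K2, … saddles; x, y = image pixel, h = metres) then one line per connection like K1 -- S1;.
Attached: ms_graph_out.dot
graph terrain {
  S1 [type=summit, x=274, y=167, h=1082];
  S2 [type=summit, x=421, y=194, h=1075];
  S3 [type=summit, x=62, y=327, h=978];
  L1 [type=low, x=17, y=91, h=669];
  L2 [type=low, x=439, y=527, h=669];
  L3 [type=low, x=525, y=107, h=680];
  L4 [type=low, x=17, y=527, h=732];
  K1 [type=saddle, x=342, y=170, h=940];
  K2 [type=saddle, x=148, y=511, h=881];
  K3 [type=saddle, x=139, y=321, h=826];
  K1 -- S1;
  K1 -- S2;
  K1 -- L2;
  K1 -- L3;
  K2 -- S3;
  K2 -- L2;
  K2 -- L4;
  K3 -- S1;
  K3 -- S3;
  K3 -- L1;
  K3 -- L2;
}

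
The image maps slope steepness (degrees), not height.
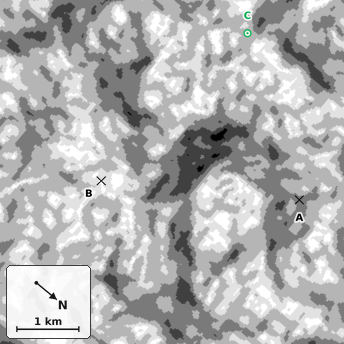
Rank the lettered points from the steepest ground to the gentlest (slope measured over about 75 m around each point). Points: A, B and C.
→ A C B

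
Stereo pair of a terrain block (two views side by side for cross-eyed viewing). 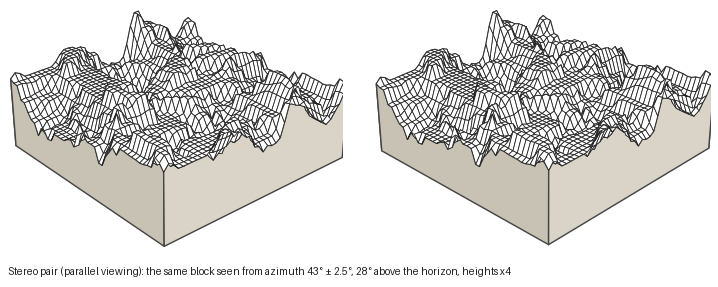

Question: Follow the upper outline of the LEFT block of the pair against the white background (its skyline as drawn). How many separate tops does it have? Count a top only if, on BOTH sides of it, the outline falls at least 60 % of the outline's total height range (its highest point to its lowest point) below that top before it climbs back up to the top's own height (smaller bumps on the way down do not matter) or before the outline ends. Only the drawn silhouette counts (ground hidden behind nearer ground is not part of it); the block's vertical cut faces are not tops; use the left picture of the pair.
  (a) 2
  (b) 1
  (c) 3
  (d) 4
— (b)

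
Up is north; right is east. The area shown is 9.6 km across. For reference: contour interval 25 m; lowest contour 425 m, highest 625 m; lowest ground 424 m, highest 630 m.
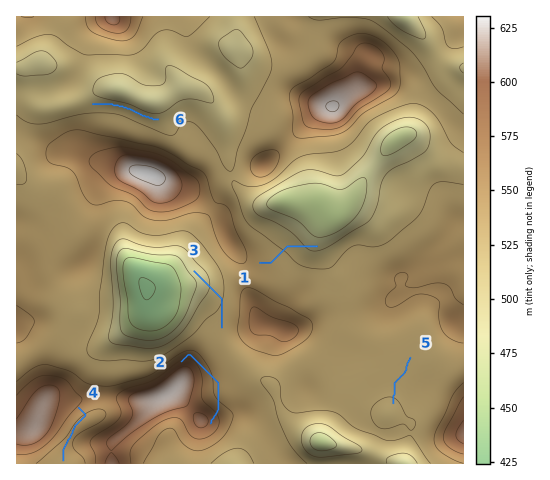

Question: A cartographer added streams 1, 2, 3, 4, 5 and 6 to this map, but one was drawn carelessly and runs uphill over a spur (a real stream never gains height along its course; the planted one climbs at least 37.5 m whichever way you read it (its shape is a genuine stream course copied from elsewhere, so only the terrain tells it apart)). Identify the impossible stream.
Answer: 2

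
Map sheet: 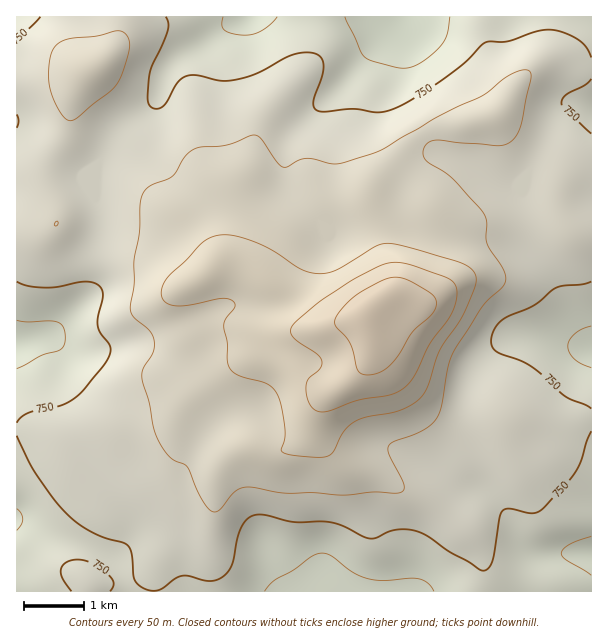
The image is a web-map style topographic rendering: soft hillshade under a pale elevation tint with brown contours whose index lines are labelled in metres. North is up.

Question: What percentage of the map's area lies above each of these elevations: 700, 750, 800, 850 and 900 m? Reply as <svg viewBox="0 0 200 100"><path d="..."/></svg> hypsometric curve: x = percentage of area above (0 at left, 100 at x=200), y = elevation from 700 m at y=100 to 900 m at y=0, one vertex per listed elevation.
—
<svg viewBox="0 0 200 100"><path d="M193 100l-40-25-85-25-44-25-15-25"/></svg>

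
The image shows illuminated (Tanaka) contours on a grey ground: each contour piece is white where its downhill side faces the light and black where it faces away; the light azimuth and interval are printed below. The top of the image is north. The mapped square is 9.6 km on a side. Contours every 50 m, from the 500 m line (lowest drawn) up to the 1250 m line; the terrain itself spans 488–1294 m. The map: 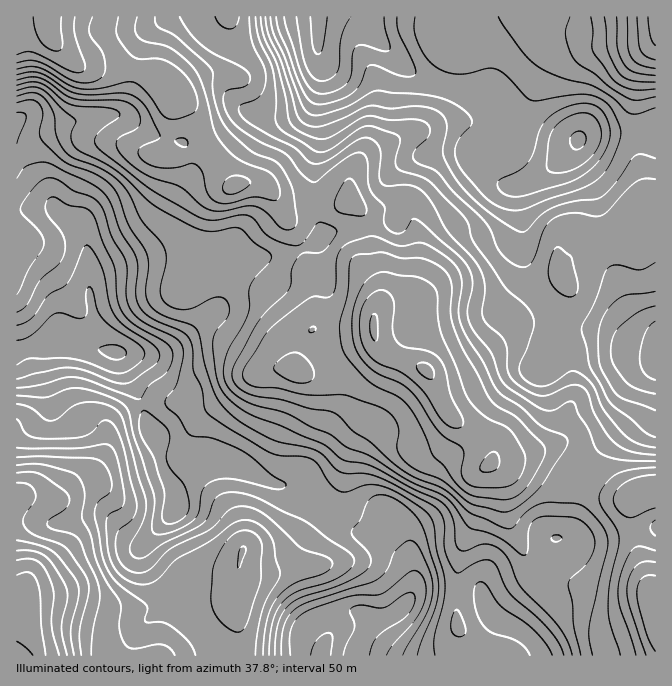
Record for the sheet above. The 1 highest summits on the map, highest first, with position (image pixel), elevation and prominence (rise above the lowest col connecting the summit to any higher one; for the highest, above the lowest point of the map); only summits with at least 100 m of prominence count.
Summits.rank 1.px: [425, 370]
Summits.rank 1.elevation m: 1210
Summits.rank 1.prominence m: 255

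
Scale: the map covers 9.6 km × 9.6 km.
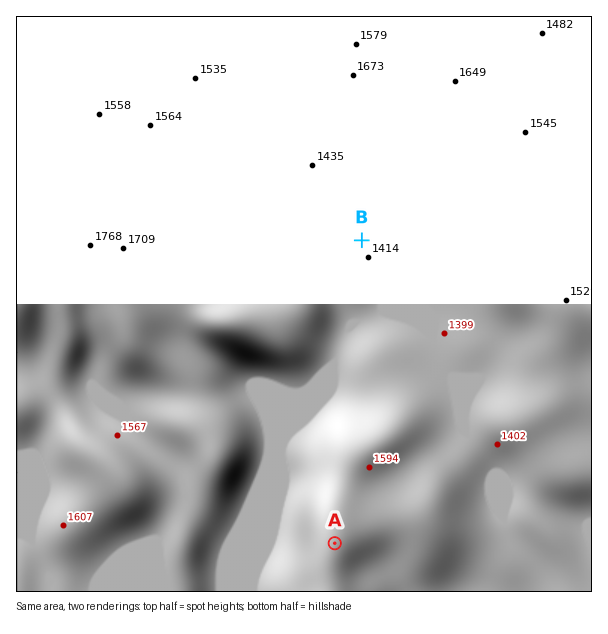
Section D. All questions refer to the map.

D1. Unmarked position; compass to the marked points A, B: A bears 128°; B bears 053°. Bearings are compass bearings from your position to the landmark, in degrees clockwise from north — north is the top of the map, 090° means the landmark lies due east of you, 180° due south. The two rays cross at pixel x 151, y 399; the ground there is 1540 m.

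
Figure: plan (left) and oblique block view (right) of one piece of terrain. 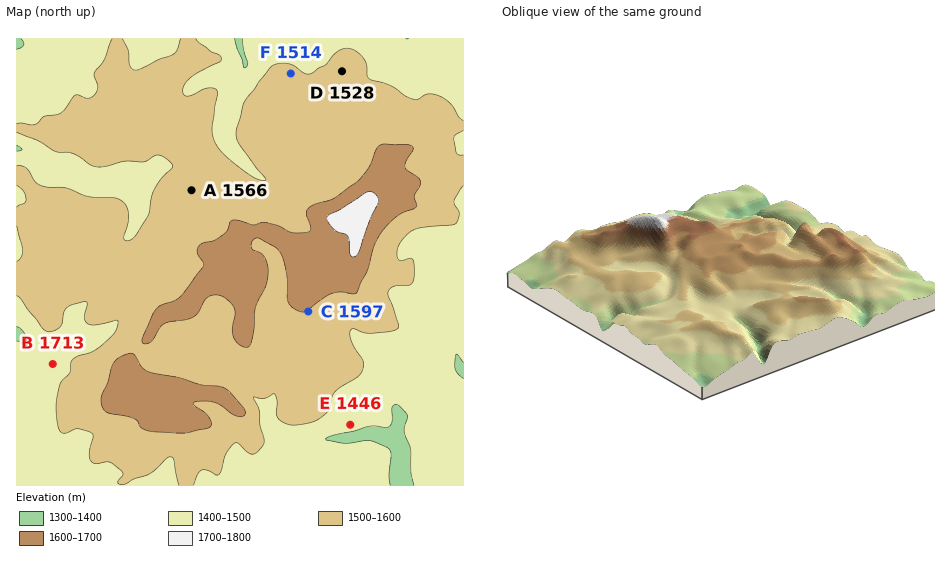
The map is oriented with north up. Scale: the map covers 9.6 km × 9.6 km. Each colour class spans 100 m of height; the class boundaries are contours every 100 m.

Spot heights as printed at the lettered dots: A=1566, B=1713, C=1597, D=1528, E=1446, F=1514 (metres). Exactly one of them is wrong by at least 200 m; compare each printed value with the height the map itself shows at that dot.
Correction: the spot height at B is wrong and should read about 1463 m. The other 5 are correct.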